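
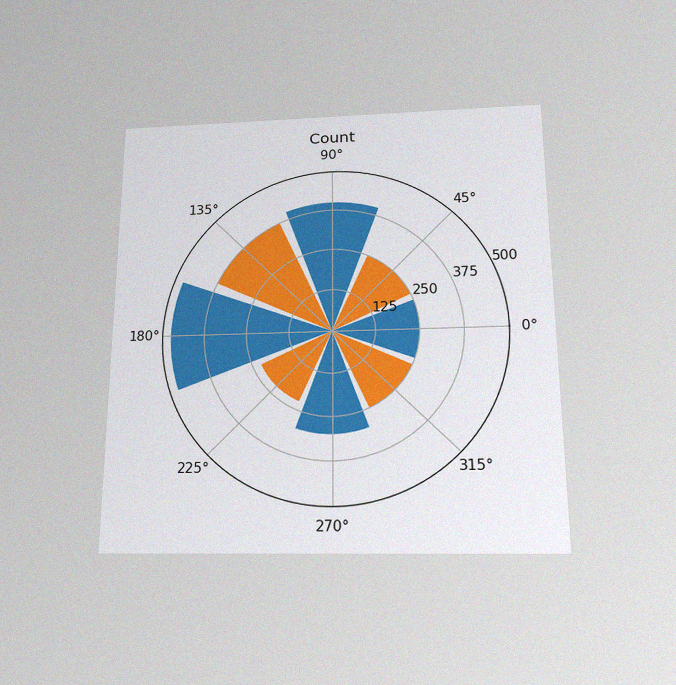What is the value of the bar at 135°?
The chart is viewed slightly from below, with some photo noise. The bar at 135° reaches 375 on the radial axis.

375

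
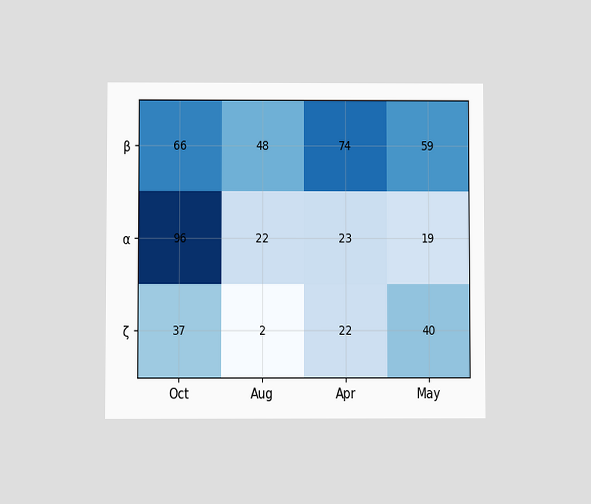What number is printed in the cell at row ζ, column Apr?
The chart is viewed at a slight angle. The (ζ, Apr) cell reads 22.

22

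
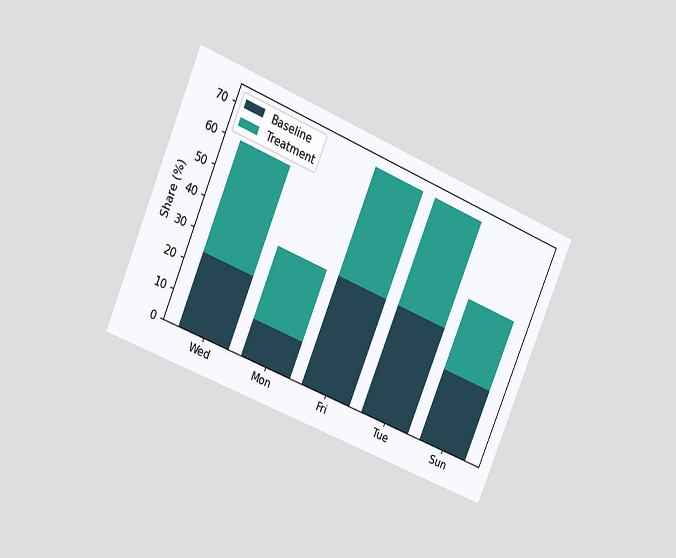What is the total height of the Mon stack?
36%

The chart is tilted about 23° clockwise and viewed at a slight angle. The Mon stack's top reaches 36% on the y-axis.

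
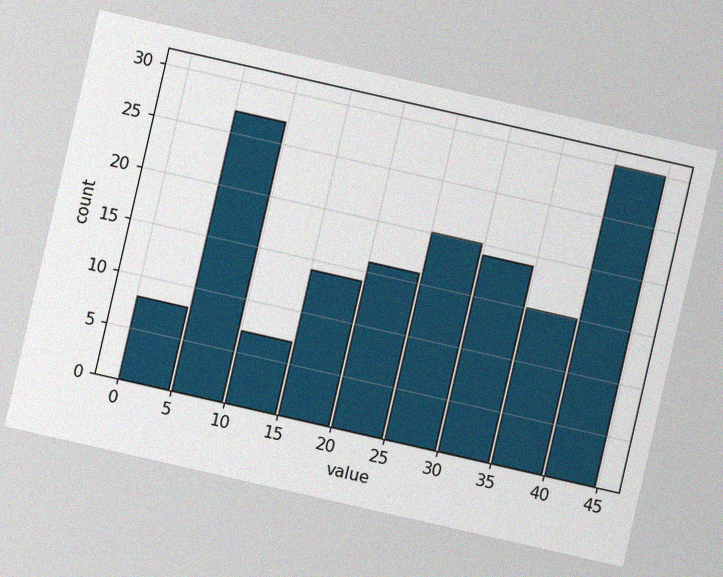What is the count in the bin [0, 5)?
The chart is tilted about 13° clockwise, with some photo noise. The [0, 5) bin has height 8.

8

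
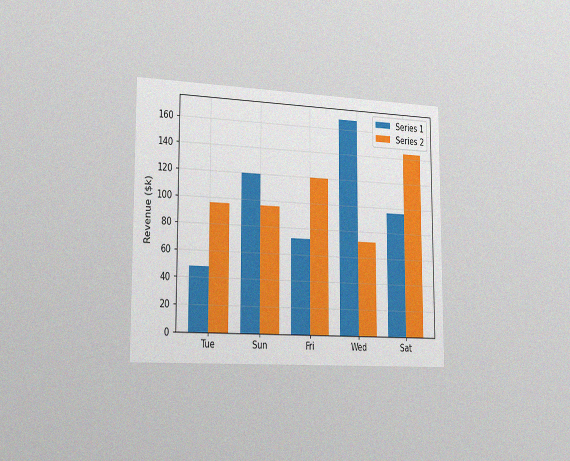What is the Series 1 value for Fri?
The chart is viewed slightly from the left, with some photo noise. The Series 1 bar at Fri reaches $72k on the y-axis.

$72k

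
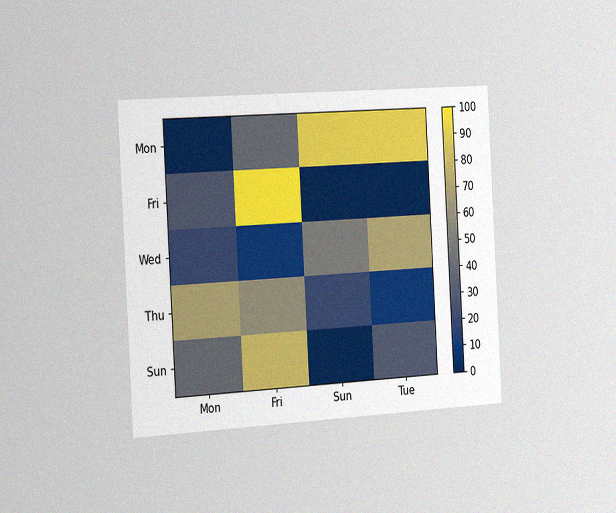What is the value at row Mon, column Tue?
The chart is tilted about 3° counter-clockwise and viewed slightly from the left, with some photo noise. Matching cell (Mon, Tue) against the colorbar gives 90.

90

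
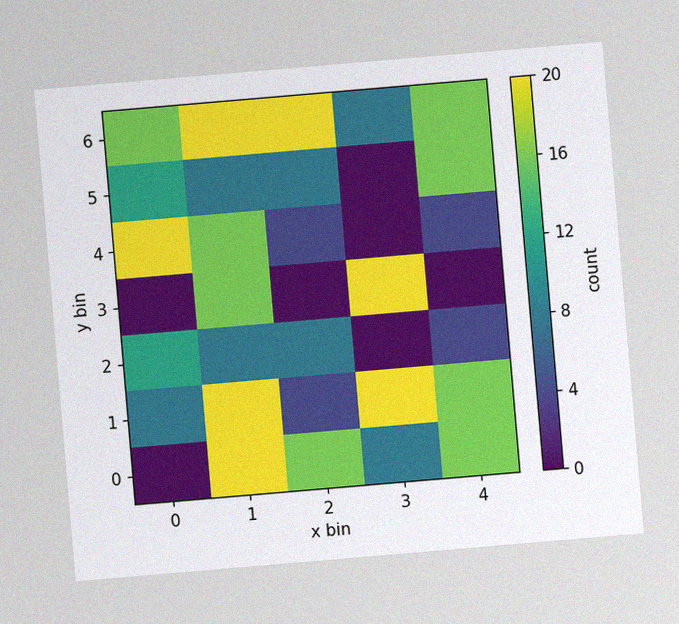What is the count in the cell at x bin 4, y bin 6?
The chart is tilted about 5° counter-clockwise, with some photo noise. Matching the cell (4, 6) against the colorbar gives 16.

16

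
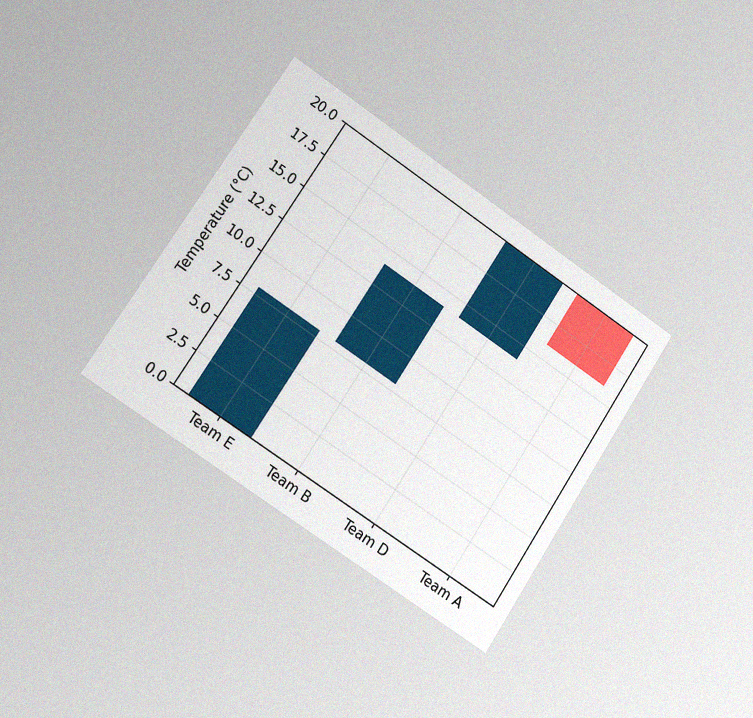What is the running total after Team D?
20°C

The chart is tilted about 34° clockwise and viewed slightly from the left, with some photo noise. After Team D the running total reaches 20°C.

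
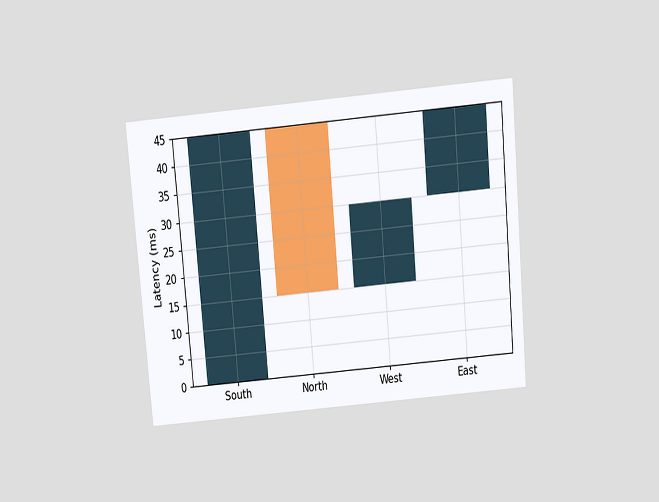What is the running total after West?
The chart is tilted about 5° counter-clockwise and viewed slightly from above. After West the running total reaches 30ms.

30ms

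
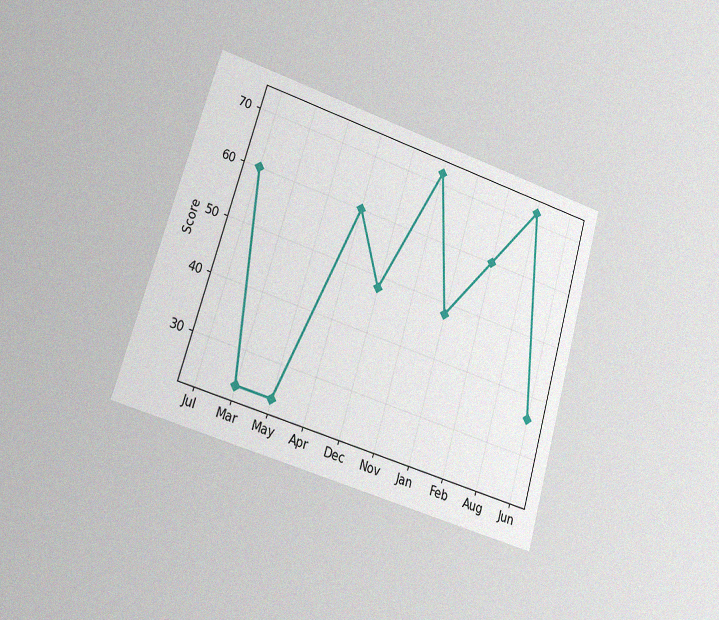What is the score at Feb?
60

The chart is tilted about 17° clockwise and viewed at a slight angle, with some photo noise. At Feb, the line is at 60.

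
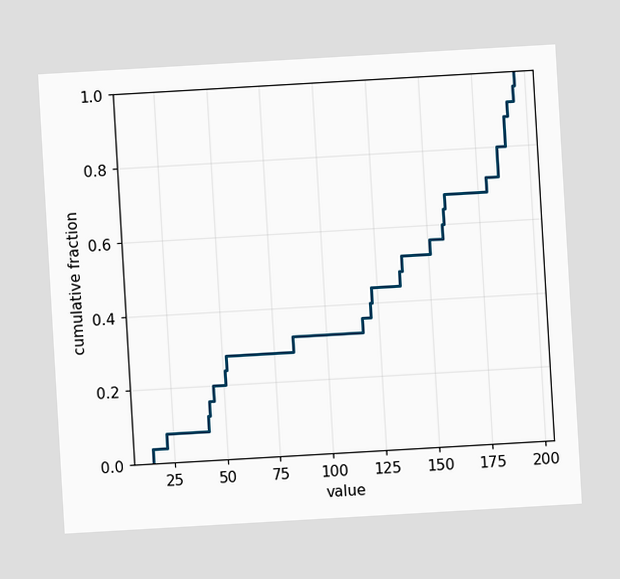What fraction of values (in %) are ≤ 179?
72%

The chart is tilted about 3° counter-clockwise. At x=179 the ECDF step is at 72%.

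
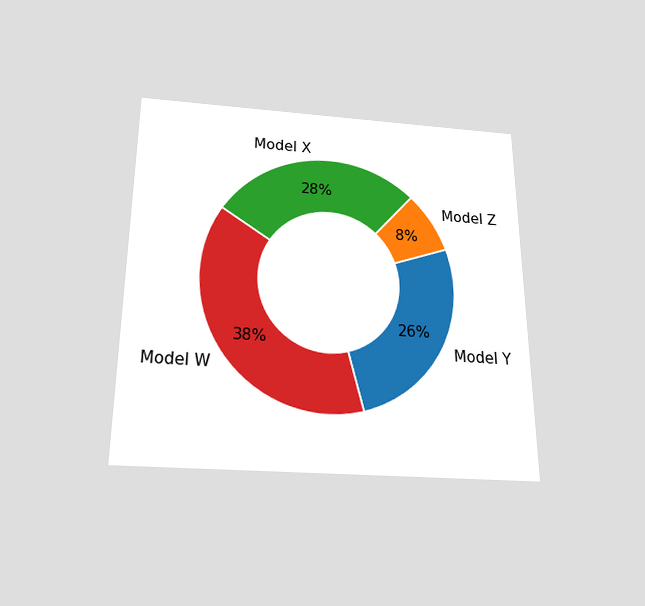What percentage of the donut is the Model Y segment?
26%

The chart is viewed slightly from below. The Model Y segment takes up 26% of the ring.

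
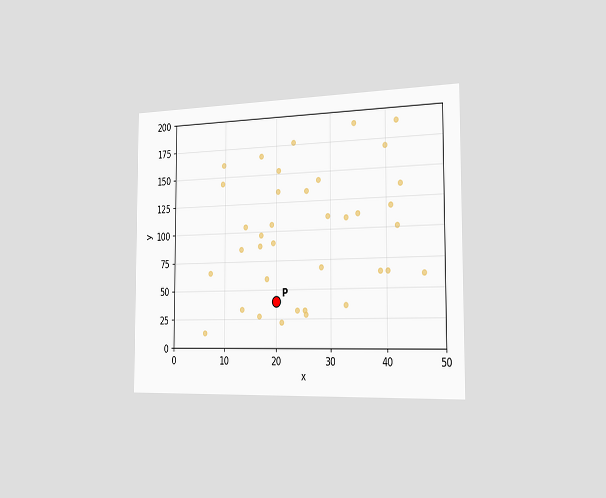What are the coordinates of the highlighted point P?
The chart is viewed slightly from the right. Following the gridlines from P to each axis, P sits at (20, 40).

(20, 40)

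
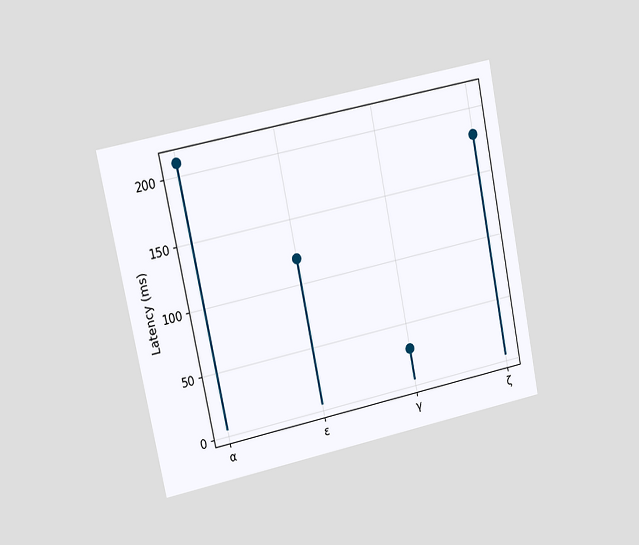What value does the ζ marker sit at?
The chart is tilted about 12° counter-clockwise and viewed at a slight angle. The ζ marker sits at 180ms.

180ms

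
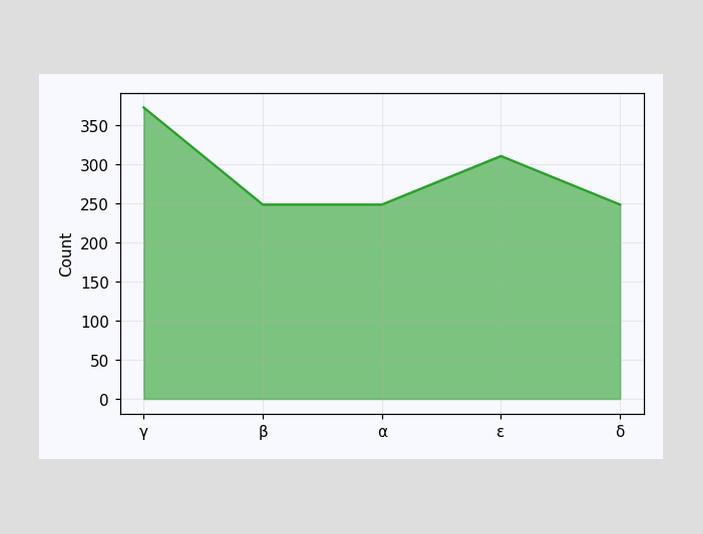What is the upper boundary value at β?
248

At β the upper boundary is at 248.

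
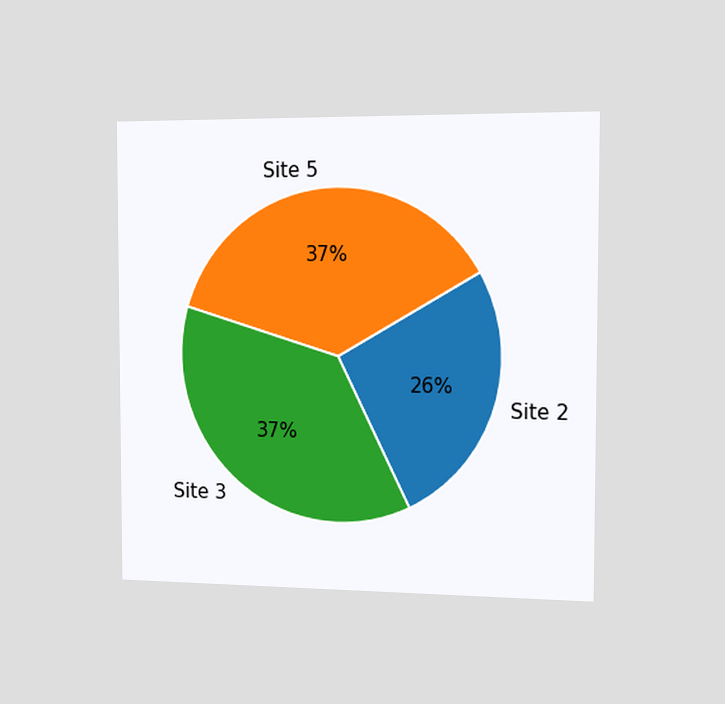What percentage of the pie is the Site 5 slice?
37%

The chart is viewed slightly from the right. The Site 5 slice takes up 37% of the pie.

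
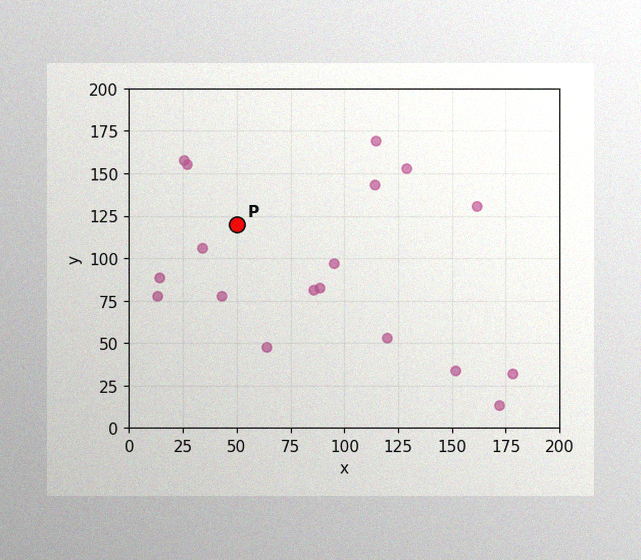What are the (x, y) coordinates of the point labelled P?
(50, 120)

The image has some photo noise and uneven lighting. Following the gridlines from P to each axis, P sits at (50, 120).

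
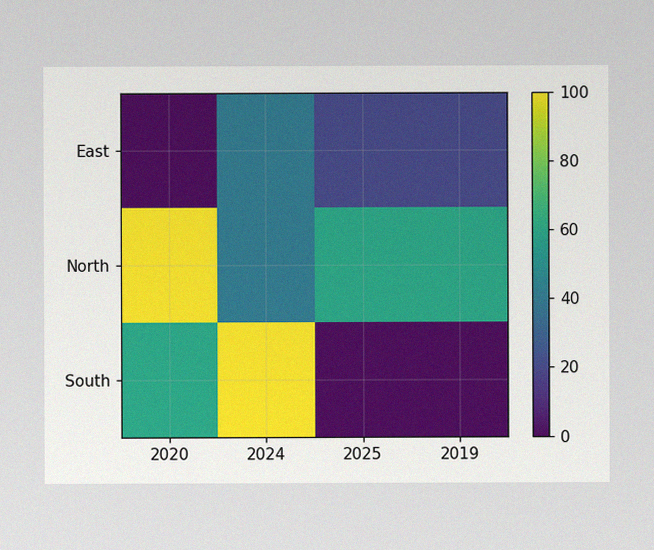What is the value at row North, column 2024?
40

The image has some photo noise and uneven lighting. Matching cell (North, 2024) against the colorbar gives 40.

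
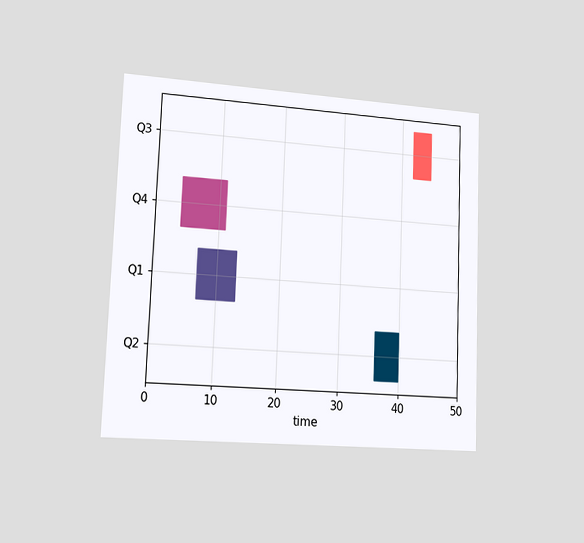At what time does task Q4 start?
The chart is tilted about 2° clockwise and viewed slightly from the left. The Q4 bar begins at t=4.

4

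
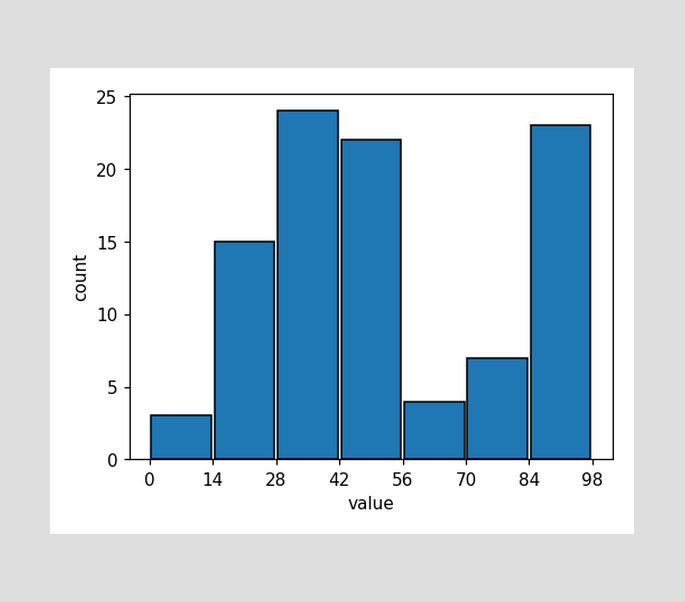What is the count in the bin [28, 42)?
The [28, 42) bin has height 24.

24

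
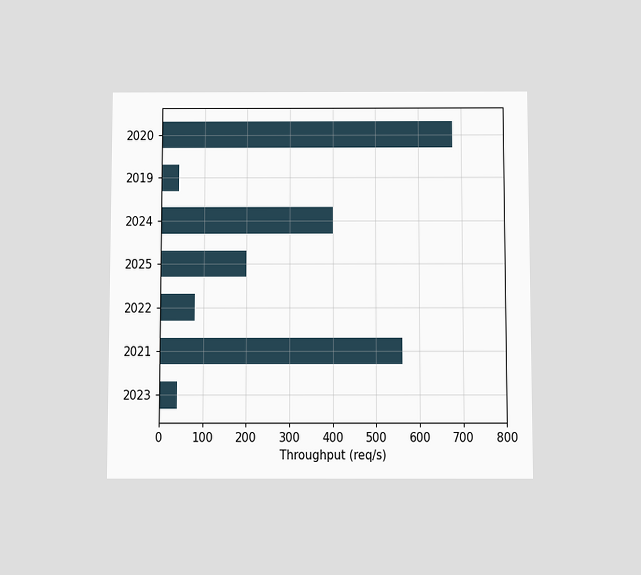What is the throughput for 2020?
680req/s

The chart is viewed slightly from below. Reading along the chart's x-axis, the 2020 bar reaches 680req/s.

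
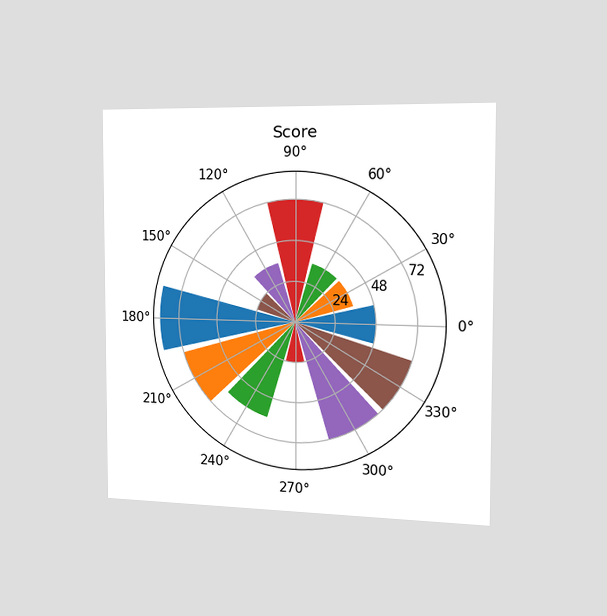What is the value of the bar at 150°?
The chart is viewed slightly from the right. The bar at 150° reaches 24 on the radial axis.

24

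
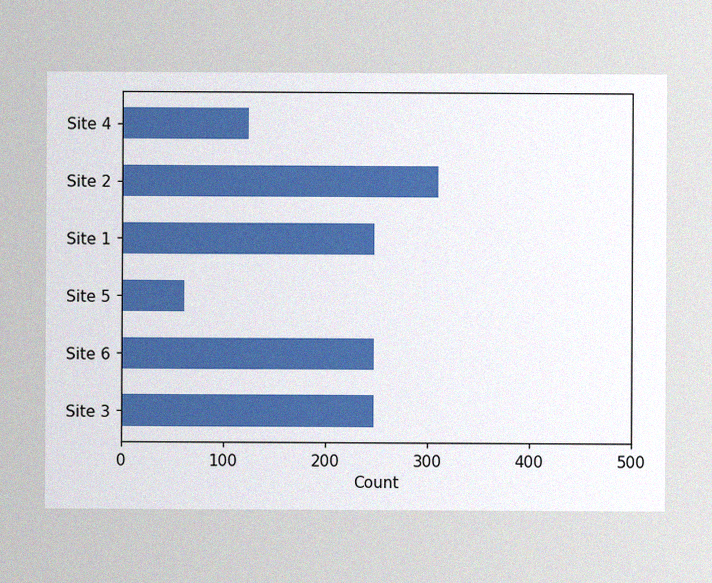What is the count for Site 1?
The image has some photo noise and uneven lighting. Reading along the chart's x-axis, the Site 1 bar reaches 248.

248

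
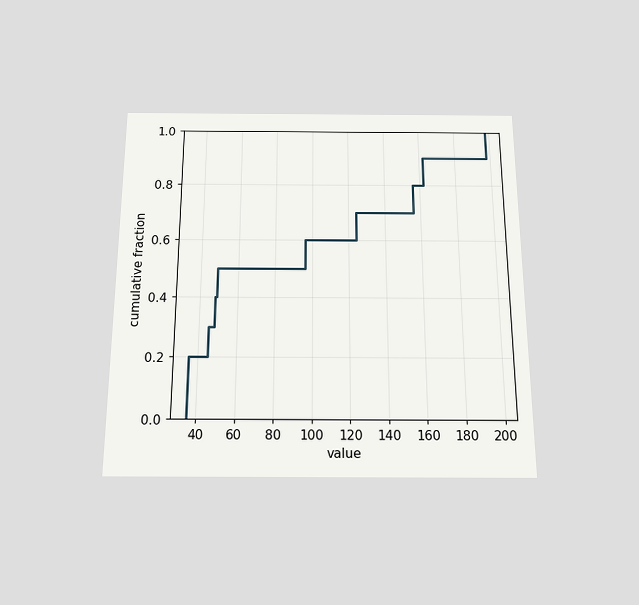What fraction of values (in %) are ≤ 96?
60%

The chart is viewed slightly from below. At x=96 the ECDF step is at 60%.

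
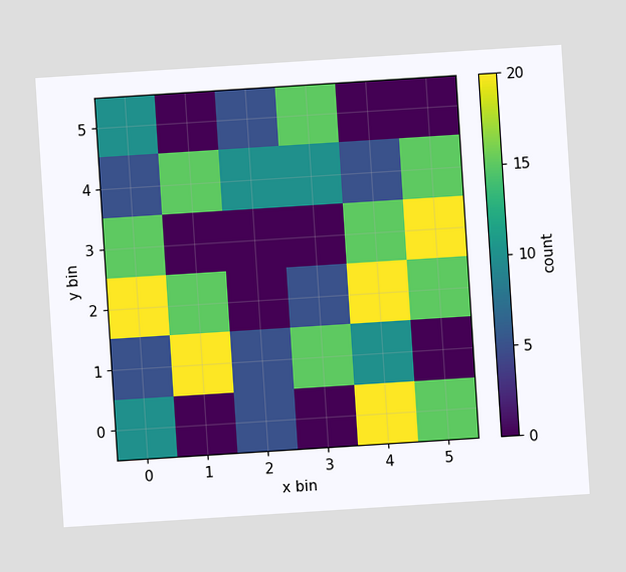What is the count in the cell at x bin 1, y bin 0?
0

The chart is tilted about 4° counter-clockwise. Matching the cell (1, 0) against the colorbar gives 0.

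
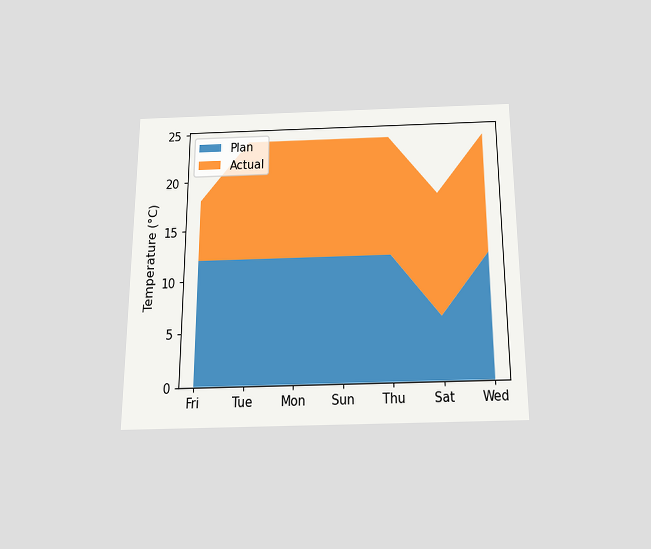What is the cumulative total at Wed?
24°C

The chart is viewed slightly from below. The stacked total at Wed reaches 24°C.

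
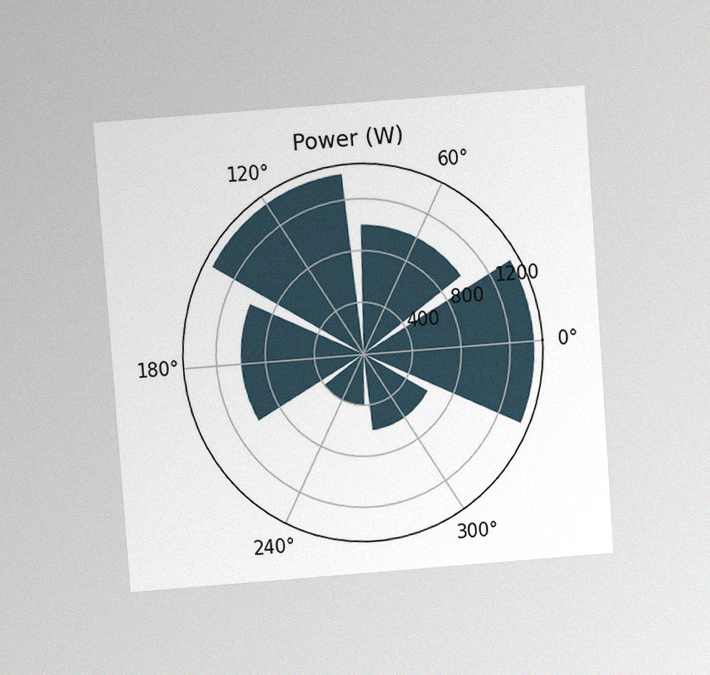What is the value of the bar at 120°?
1400W

The chart is tilted about 4° counter-clockwise and viewed at a slight angle, with some photo noise. The bar at 120° reaches 1400W on the radial axis.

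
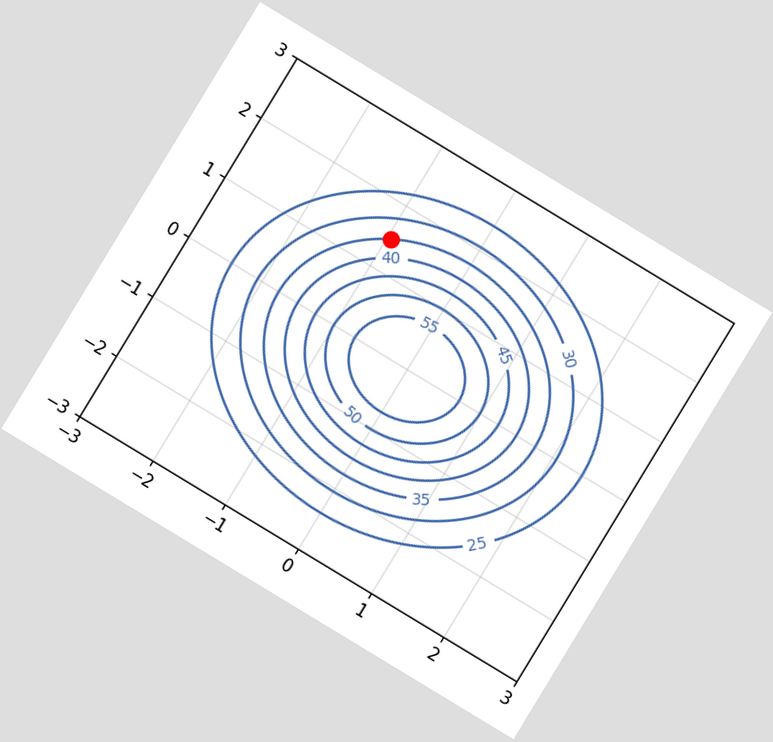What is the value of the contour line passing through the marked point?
The chart is tilted about 31° clockwise. The marked point sits on the contour labelled 35.

35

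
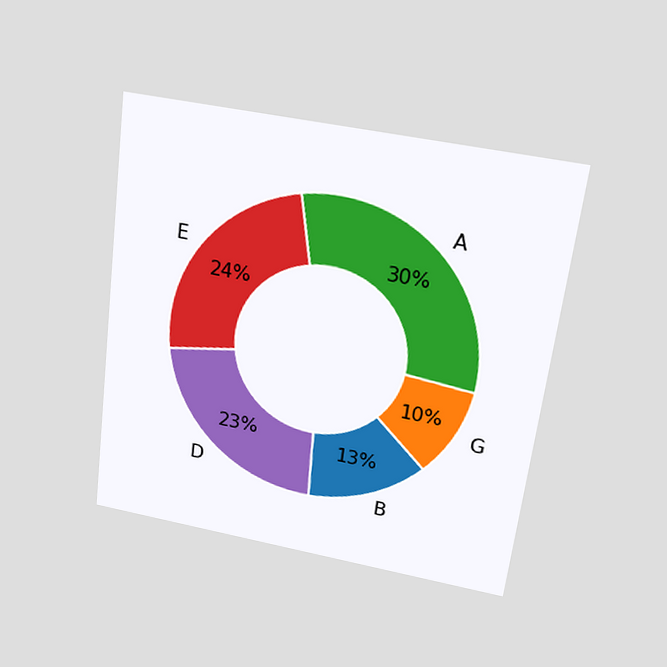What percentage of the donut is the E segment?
The chart is tilted about 7° clockwise and viewed slightly from above. The E segment takes up 24% of the ring.

24%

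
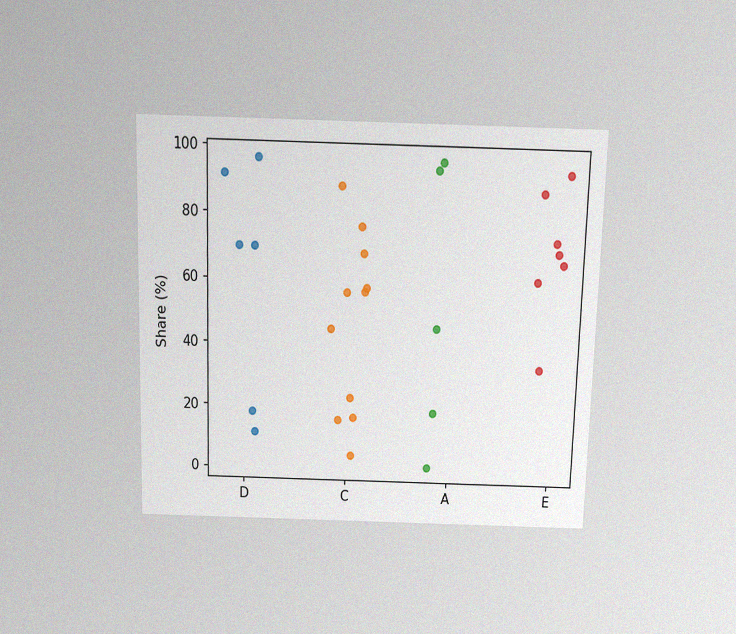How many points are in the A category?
The chart is viewed slightly from above, with some photo noise. Counting the markers in the A column gives 5.

5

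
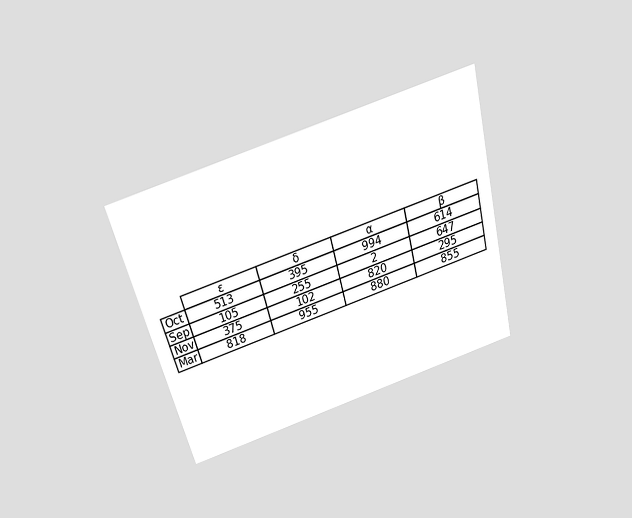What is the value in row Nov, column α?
The chart is tilted about 15° counter-clockwise and viewed slightly from above. The (Nov, α) cell reads 820.

820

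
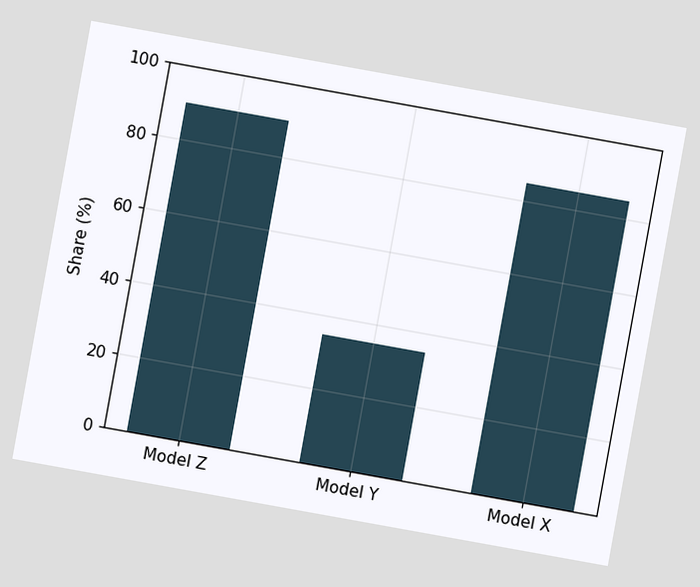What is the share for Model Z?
90%

The chart is tilted about 10° clockwise. Reading along the chart's y-axis, the Model Z bar reaches 90%.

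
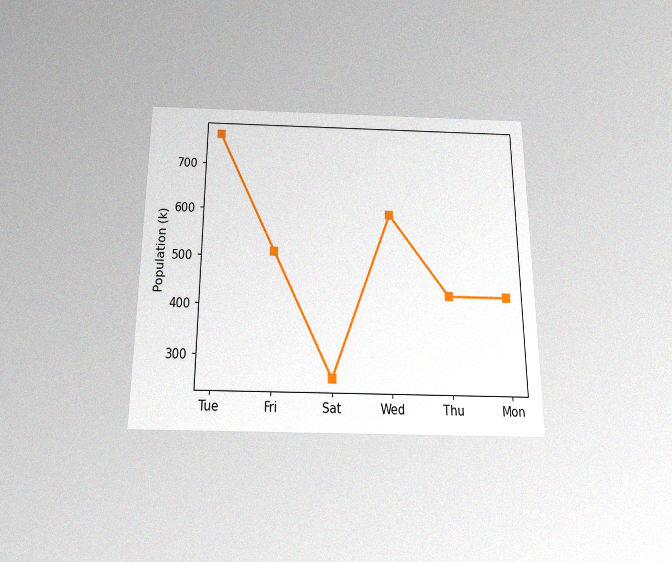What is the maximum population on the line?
The chart is viewed slightly from below, with some photo noise. The highest point is at Tue, and reading across to the y-axis gives 765k.

765k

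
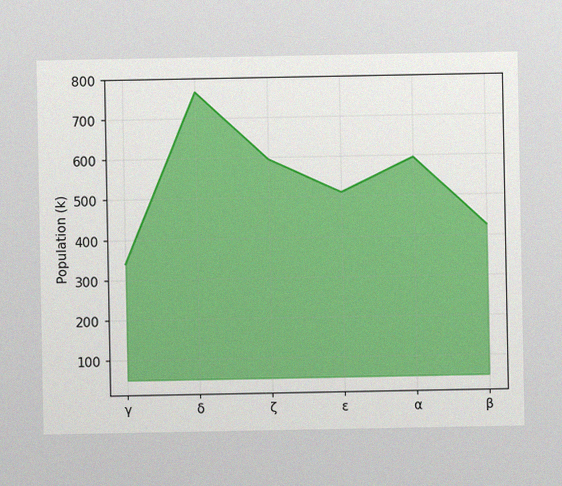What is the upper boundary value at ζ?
595k

The image has some photo noise and uneven lighting. At ζ the upper boundary is at 595k.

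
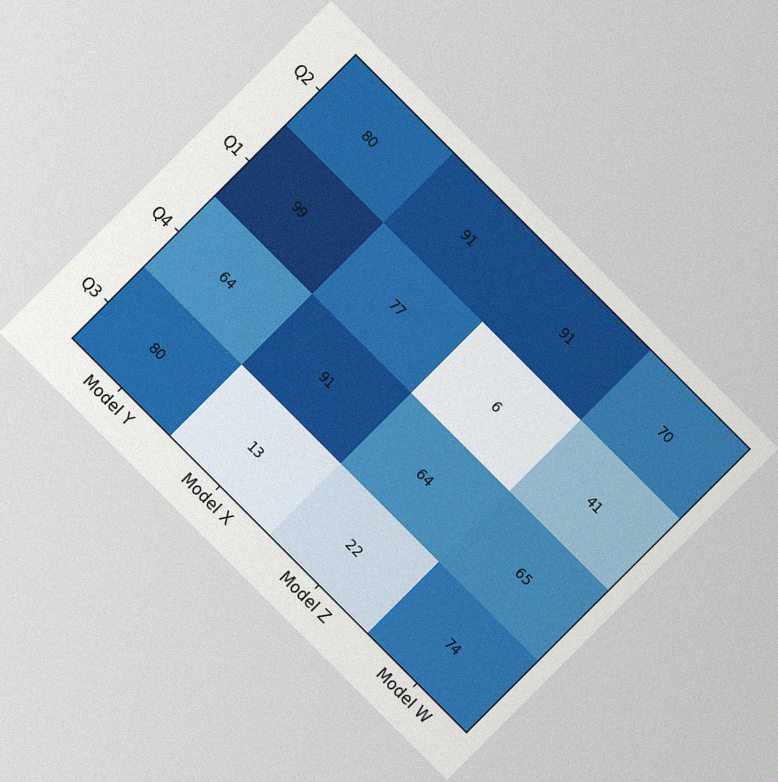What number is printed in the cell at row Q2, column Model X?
The chart is tilted about 45° clockwise, with some photo noise. The (Q2, Model X) cell reads 91.

91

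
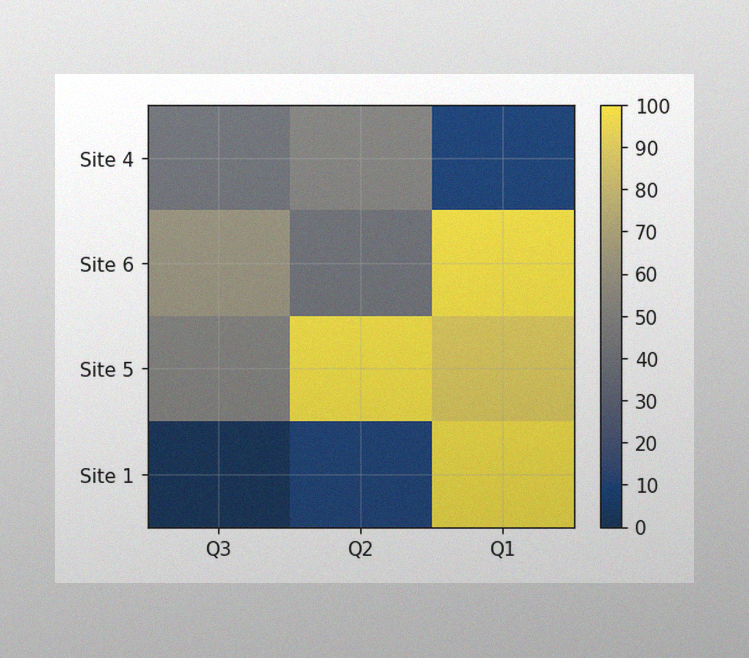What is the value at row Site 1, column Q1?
The image has some photo noise and uneven lighting. Matching cell (Site 1, Q1) against the colorbar gives 100.

100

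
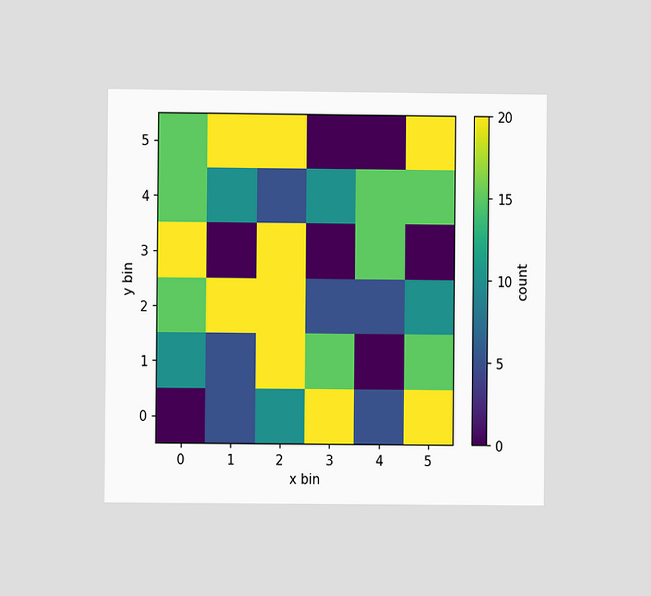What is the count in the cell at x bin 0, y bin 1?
The chart is viewed at a slight angle. Matching the cell (0, 1) against the colorbar gives 10.

10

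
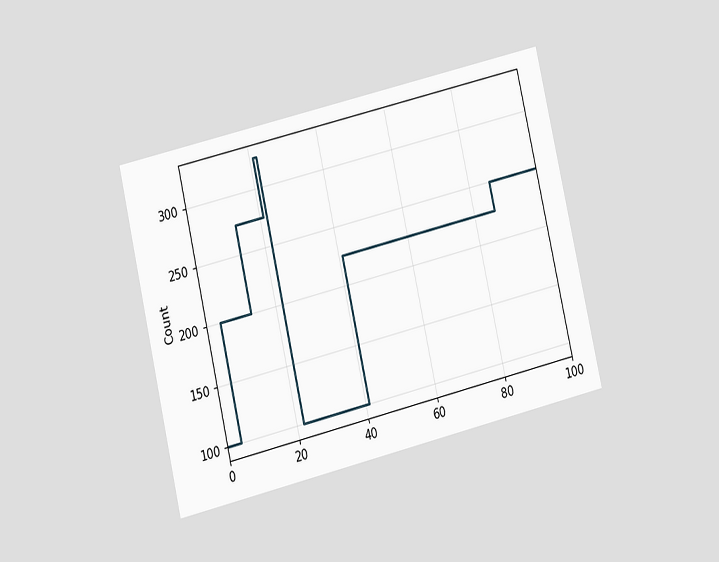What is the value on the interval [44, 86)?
225

The chart is tilted about 13° counter-clockwise and viewed at a slight angle. On [44, 86) the step sits at 225.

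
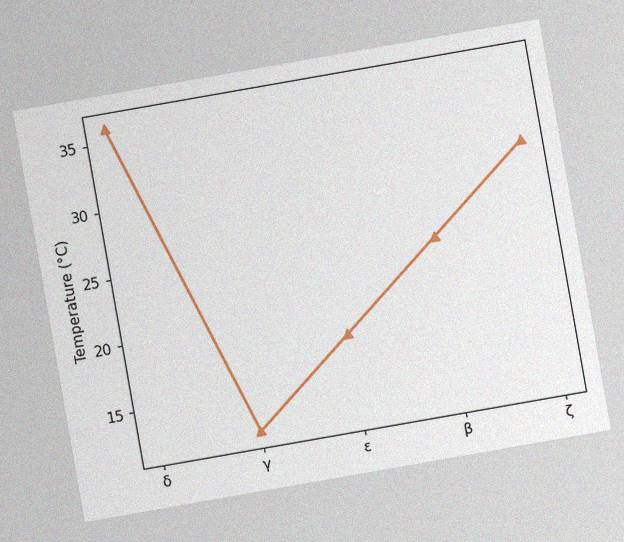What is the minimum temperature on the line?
12°C

The chart is tilted about 10° counter-clockwise, with some photo noise. The lowest point is at γ, and reading across to the y-axis gives 12°C.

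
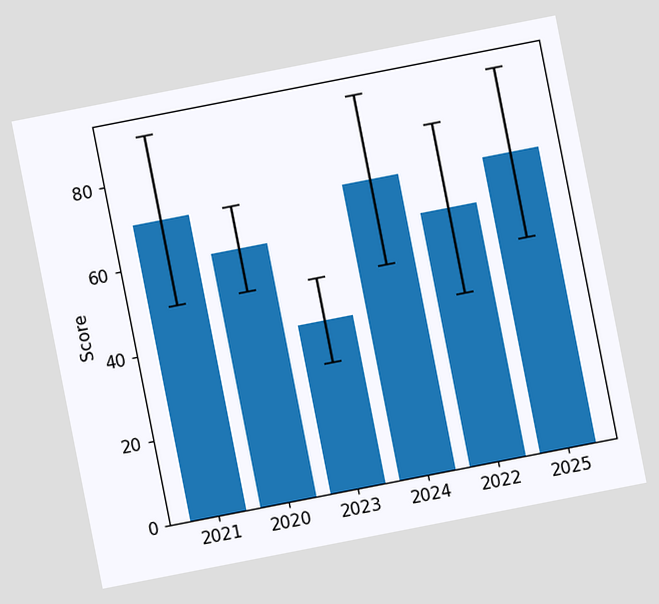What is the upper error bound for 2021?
90

The chart is tilted about 11° counter-clockwise. The 2021 bar's upper whisker reaches 90.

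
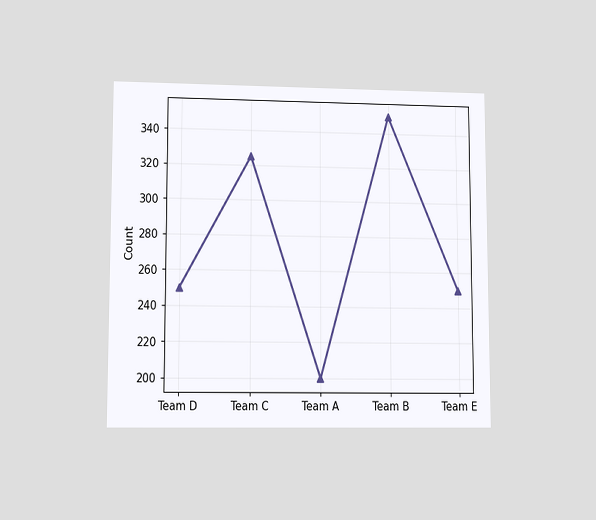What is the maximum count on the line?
350

The chart is viewed at a slight angle. The highest point is at Team B, and reading across to the y-axis gives 350.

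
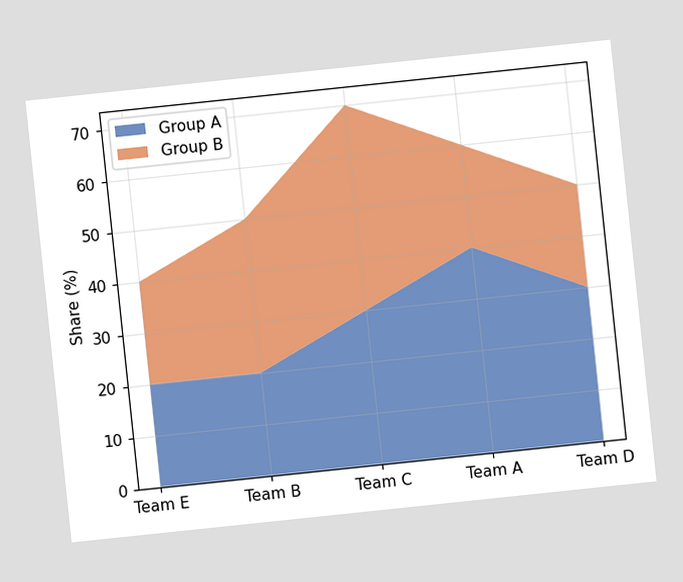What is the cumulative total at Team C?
70%

The chart is tilted about 6° counter-clockwise. The stacked total at Team C reaches 70%.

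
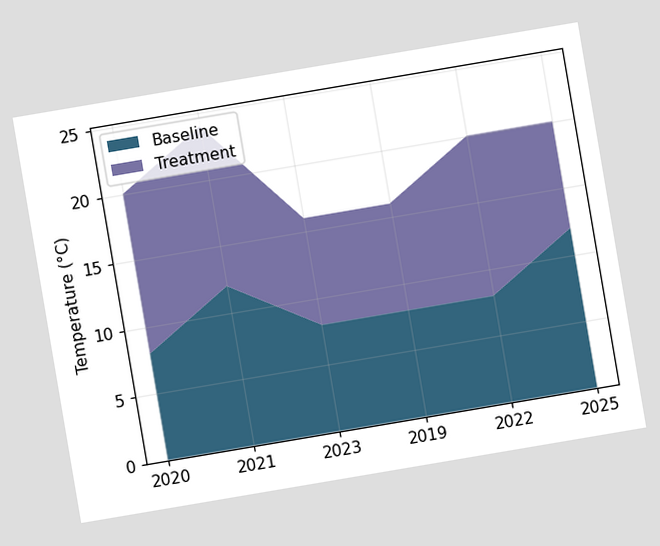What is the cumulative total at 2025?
The chart is tilted about 10° counter-clockwise. The stacked total at 2025 reaches 20°C.

20°C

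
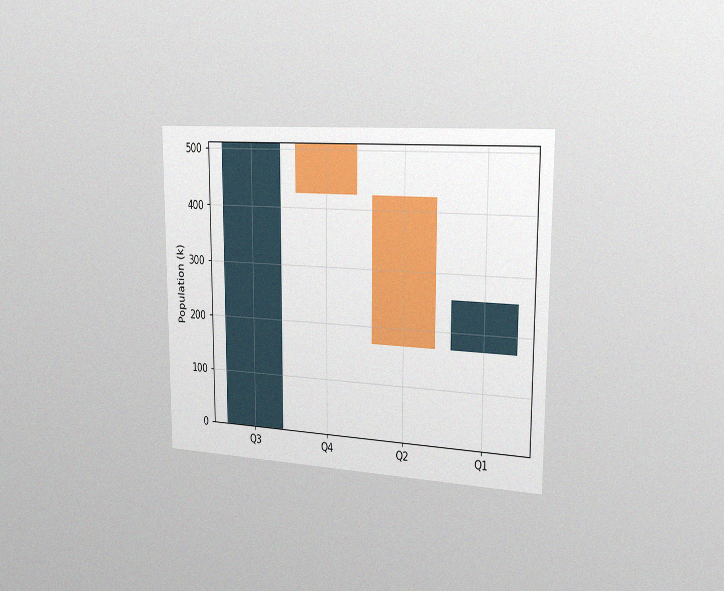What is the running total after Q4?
The chart is viewed slightly from the right, with some photo noise. After Q4 the running total reaches 425k.

425k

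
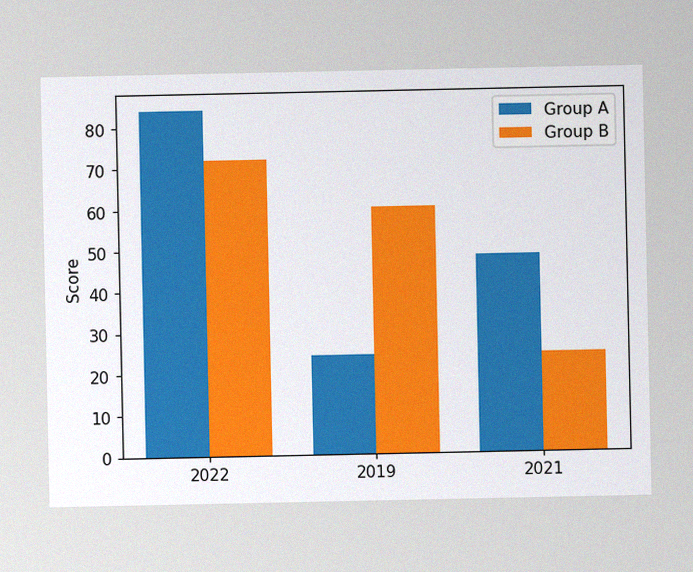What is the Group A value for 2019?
The image has some photo noise and uneven lighting. The Group A bar at 2019 reaches 24 on the y-axis.

24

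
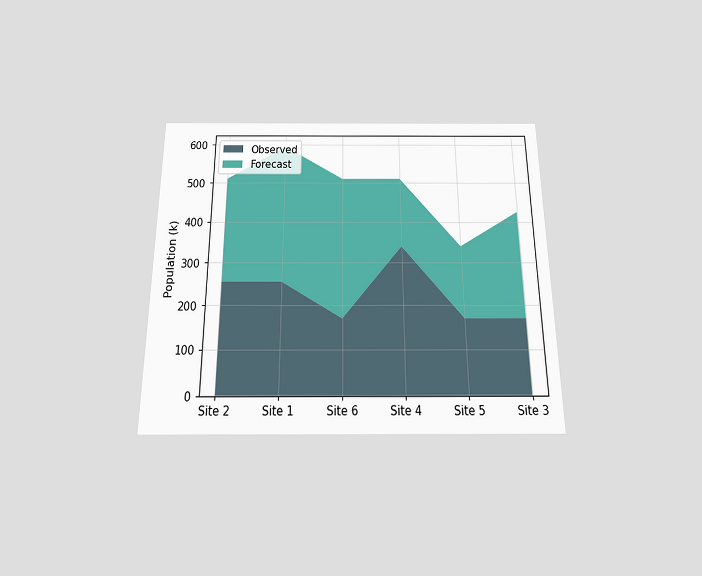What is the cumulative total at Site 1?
595k

The chart is viewed slightly from below. The stacked total at Site 1 reaches 595k.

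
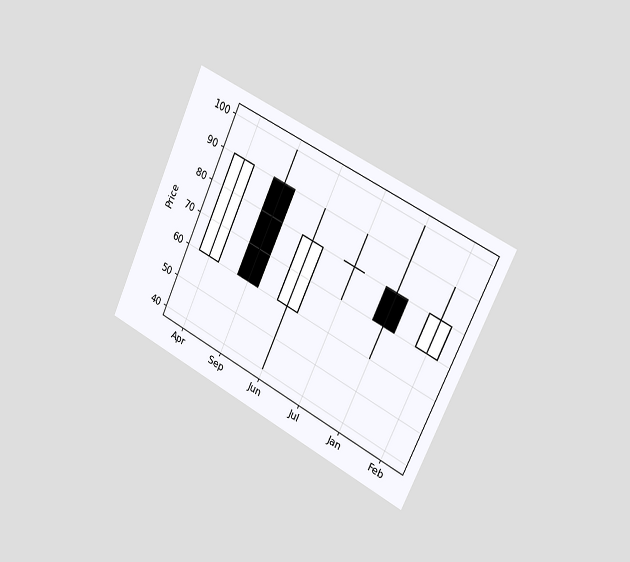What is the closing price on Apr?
The chart is tilted about 25° clockwise and viewed slightly from the right. The Apr candle closes at 90.

90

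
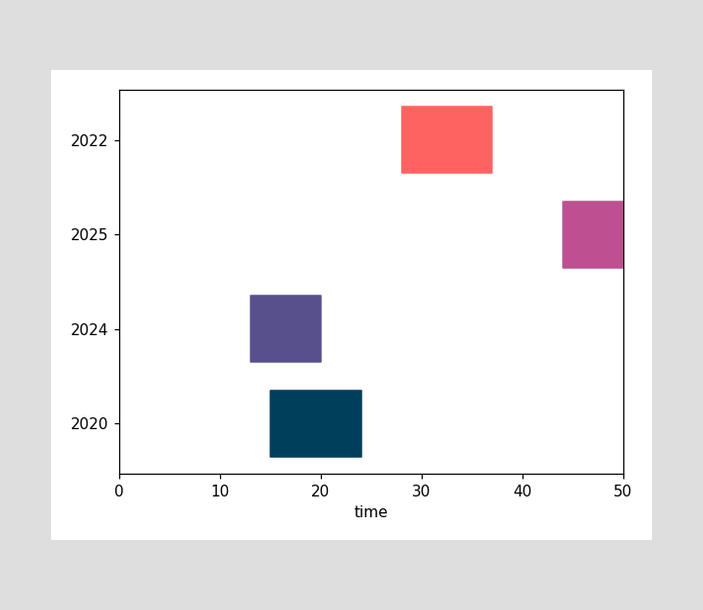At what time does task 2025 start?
The 2025 bar begins at t=44.

44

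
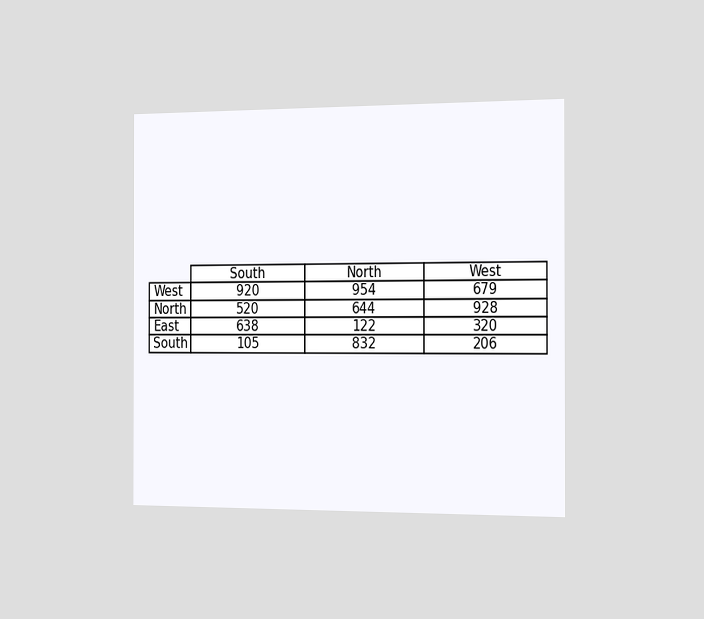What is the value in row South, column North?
The chart is viewed slightly from the right. The (South, North) cell reads 832.

832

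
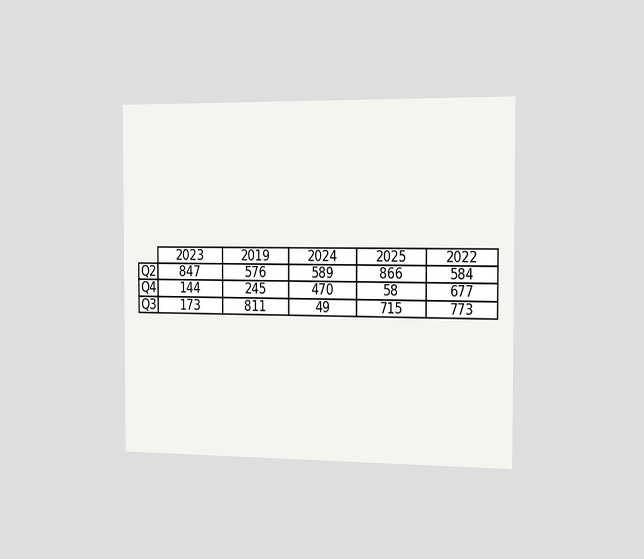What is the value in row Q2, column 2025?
The chart is viewed slightly from the right. The (Q2, 2025) cell reads 866.

866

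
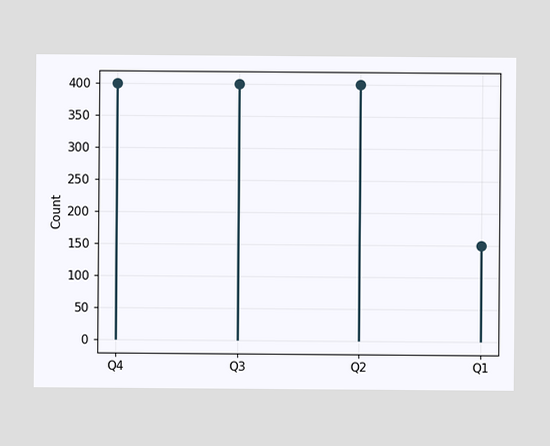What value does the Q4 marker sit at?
400

The Q4 marker sits at 400.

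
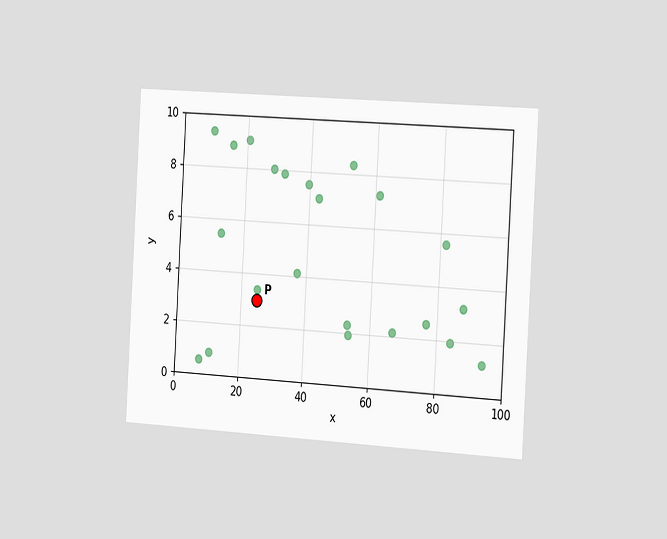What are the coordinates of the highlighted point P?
The chart is tilted about 3° clockwise and viewed slightly from the right. Following the gridlines from P to each axis, P sits at (25, 3).

(25, 3)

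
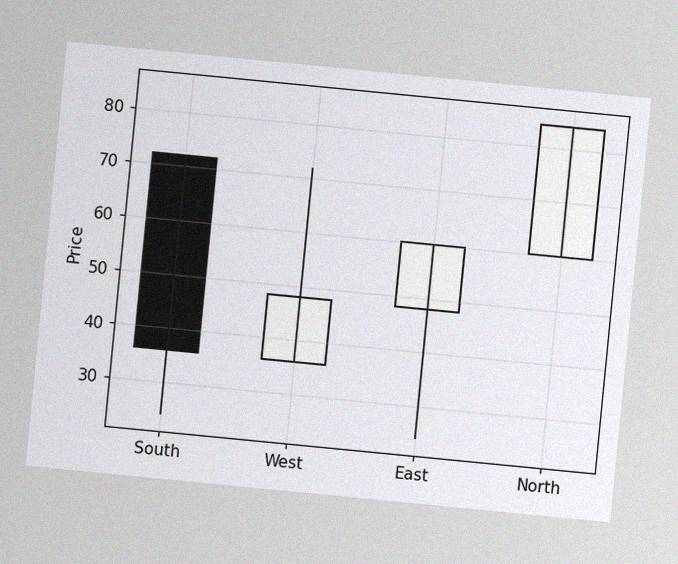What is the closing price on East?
60

The chart is tilted about 6° clockwise, with some photo noise. The East candle closes at 60.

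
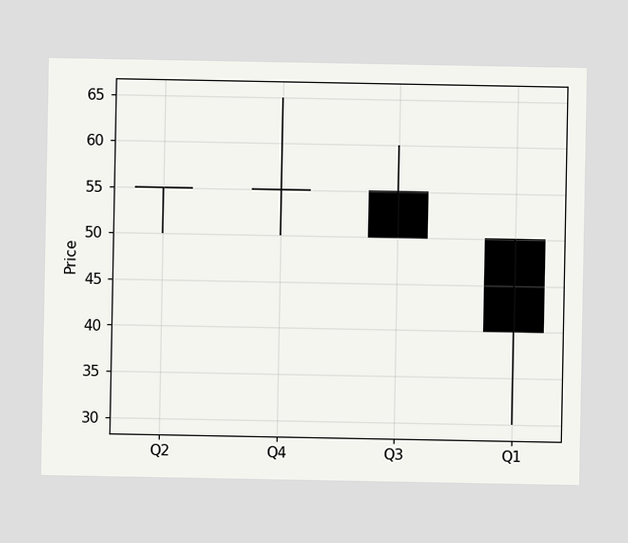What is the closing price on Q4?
55

The Q4 candle closes at 55.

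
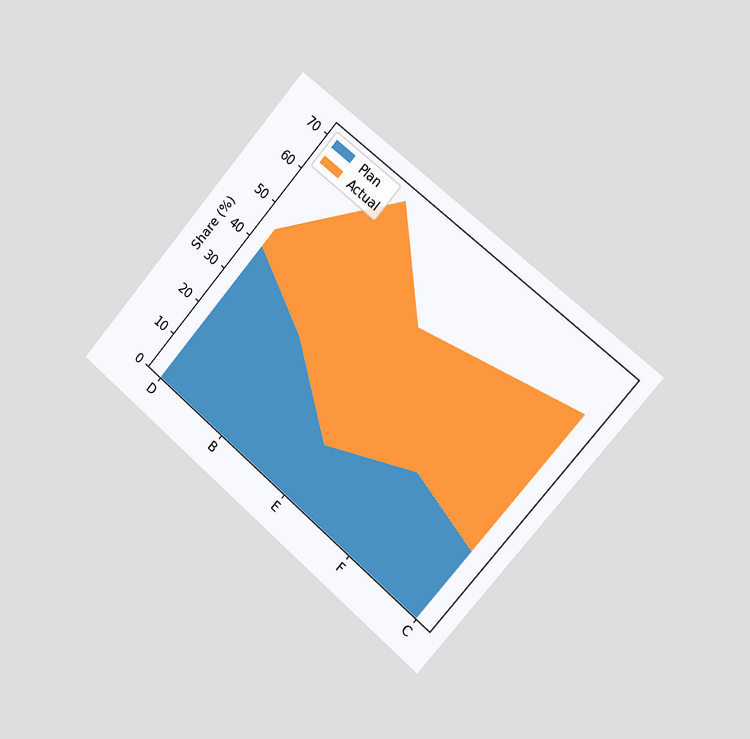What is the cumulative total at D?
The chart is tilted about 41° clockwise and viewed slightly from the right. The stacked total at D reaches 45%.

45%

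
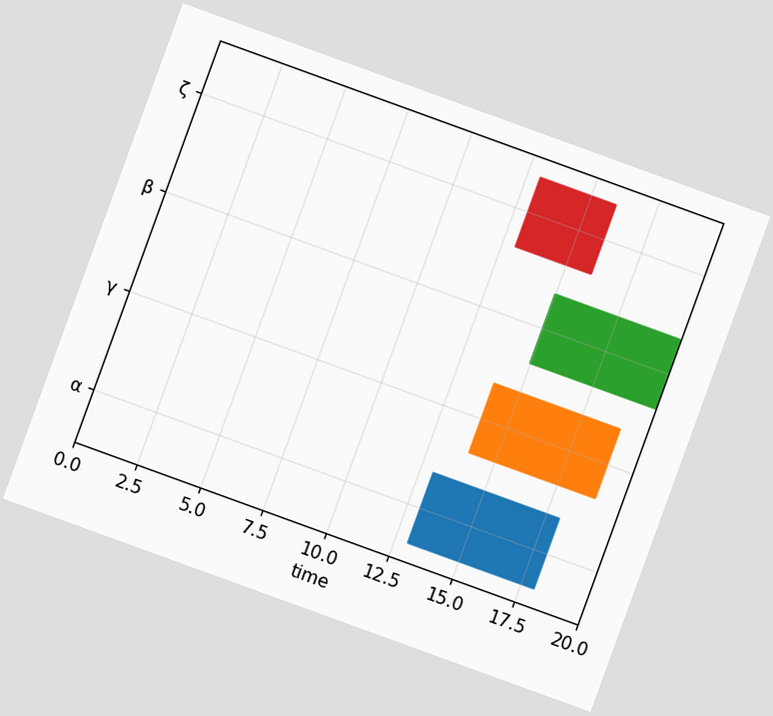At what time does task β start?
The chart is tilted about 20° clockwise. The β bar begins at t=15.

15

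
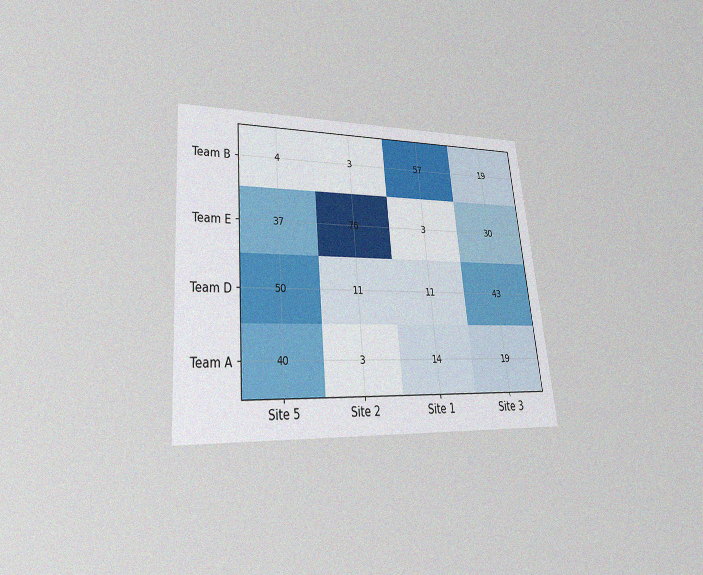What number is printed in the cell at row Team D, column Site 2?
11

The chart is tilted about 5° counter-clockwise and viewed at a slight angle, with some photo noise. The (Team D, Site 2) cell reads 11.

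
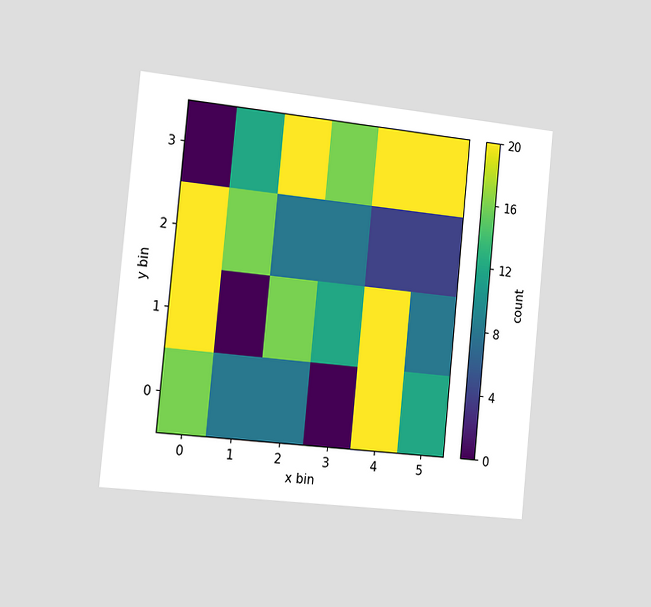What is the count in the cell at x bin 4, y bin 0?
The chart is tilted about 6° clockwise and viewed slightly from the left. Matching the cell (4, 0) against the colorbar gives 20.

20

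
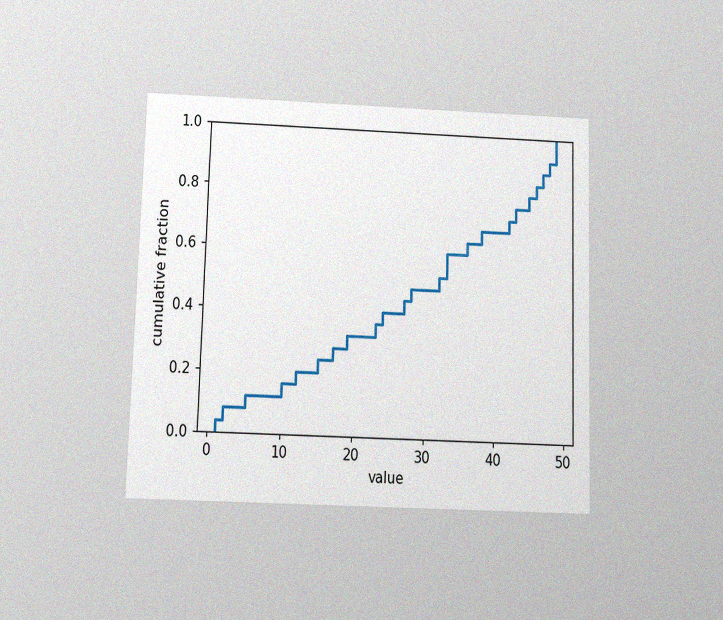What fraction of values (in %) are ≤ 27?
44%

The chart is viewed slightly from below, with some photo noise. At x=27 the ECDF step is at 44%.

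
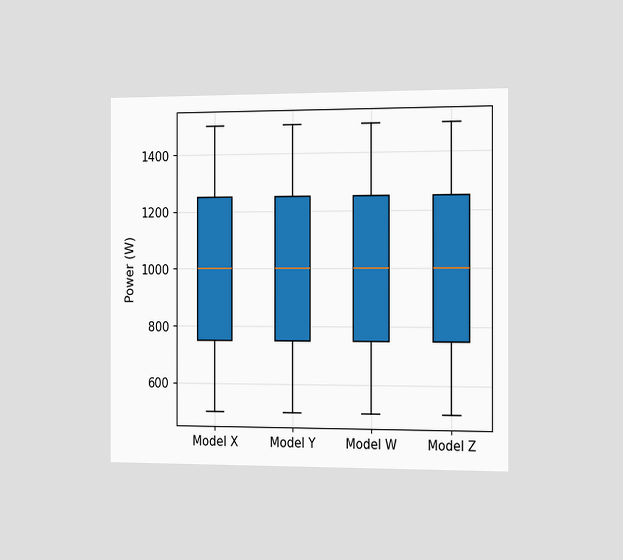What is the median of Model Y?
The chart is viewed slightly from the right. The median line in the Model Y box sits at 1000W.

1000W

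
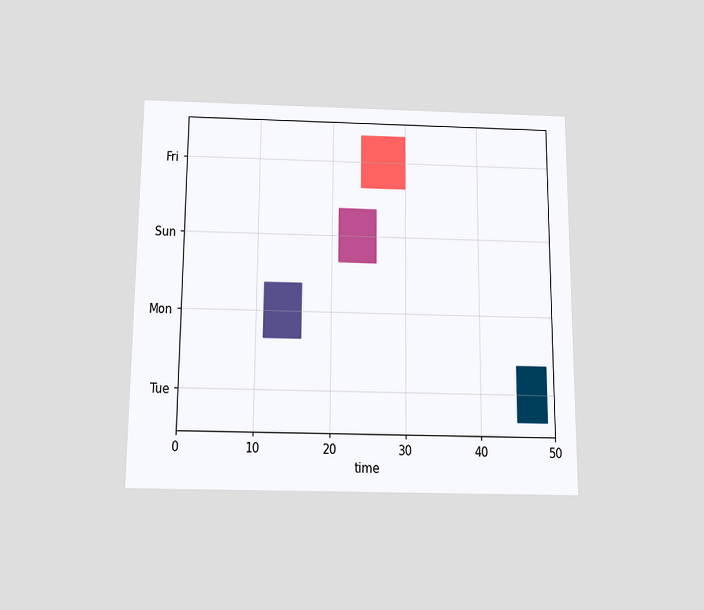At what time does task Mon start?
11

The chart is viewed slightly from below. The Mon bar begins at t=11.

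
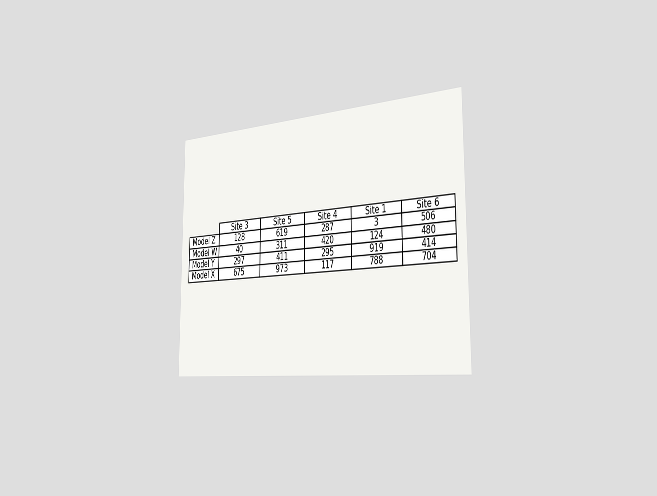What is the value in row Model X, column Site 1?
788

The chart is viewed slightly from the right. The (Model X, Site 1) cell reads 788.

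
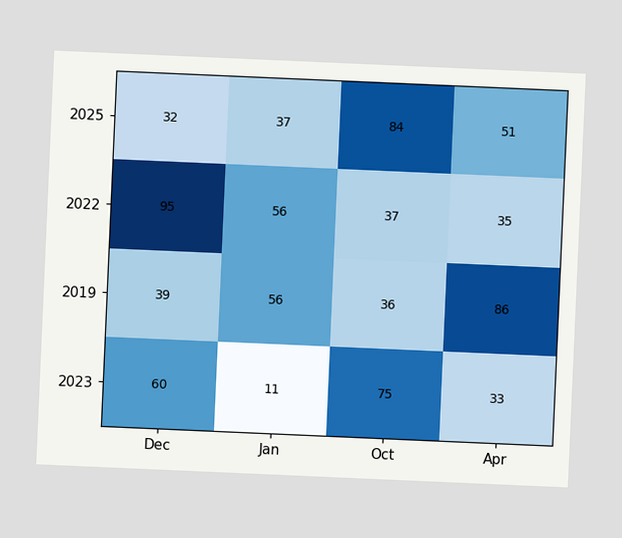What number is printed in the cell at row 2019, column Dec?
39

The chart is tilted about 2° clockwise. The (2019, Dec) cell reads 39.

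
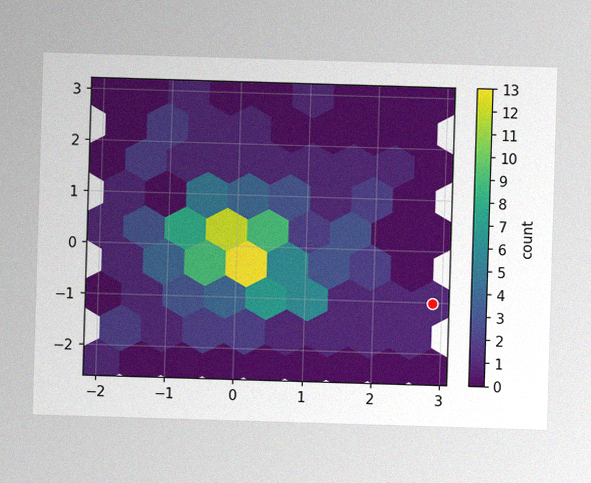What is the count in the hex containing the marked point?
The image has some photo noise and uneven lighting. The marked hex reads 1 on the colorbar.

1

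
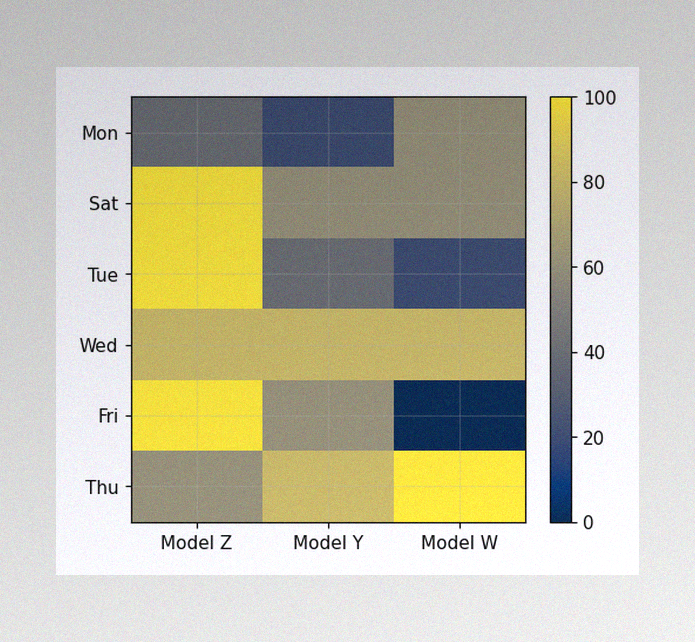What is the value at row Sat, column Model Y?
60

The image has some photo noise and uneven lighting. Matching cell (Sat, Model Y) against the colorbar gives 60.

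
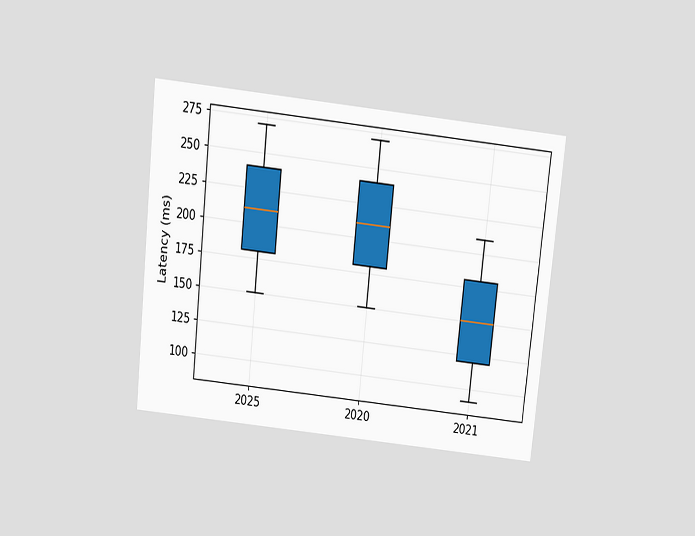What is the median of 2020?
The chart is tilted about 6° clockwise and viewed slightly from above. The median line in the 2020 box sits at 210ms.

210ms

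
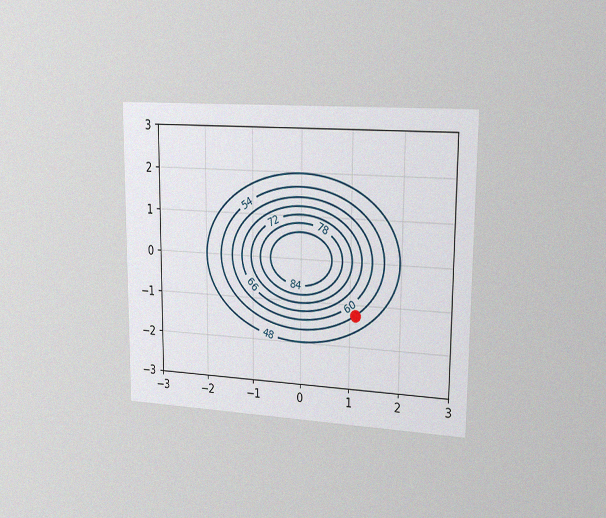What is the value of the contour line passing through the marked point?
54

The chart is viewed slightly from the right, with some photo noise. The marked point sits on the contour labelled 54.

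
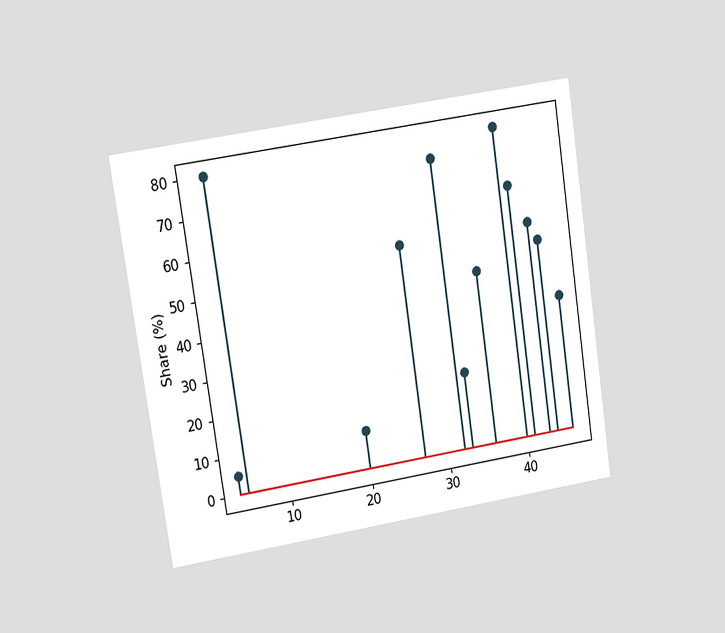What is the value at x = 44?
50%

The chart is tilted about 9° counter-clockwise and viewed at a slight angle. The stem at x=44 reaches 50%.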